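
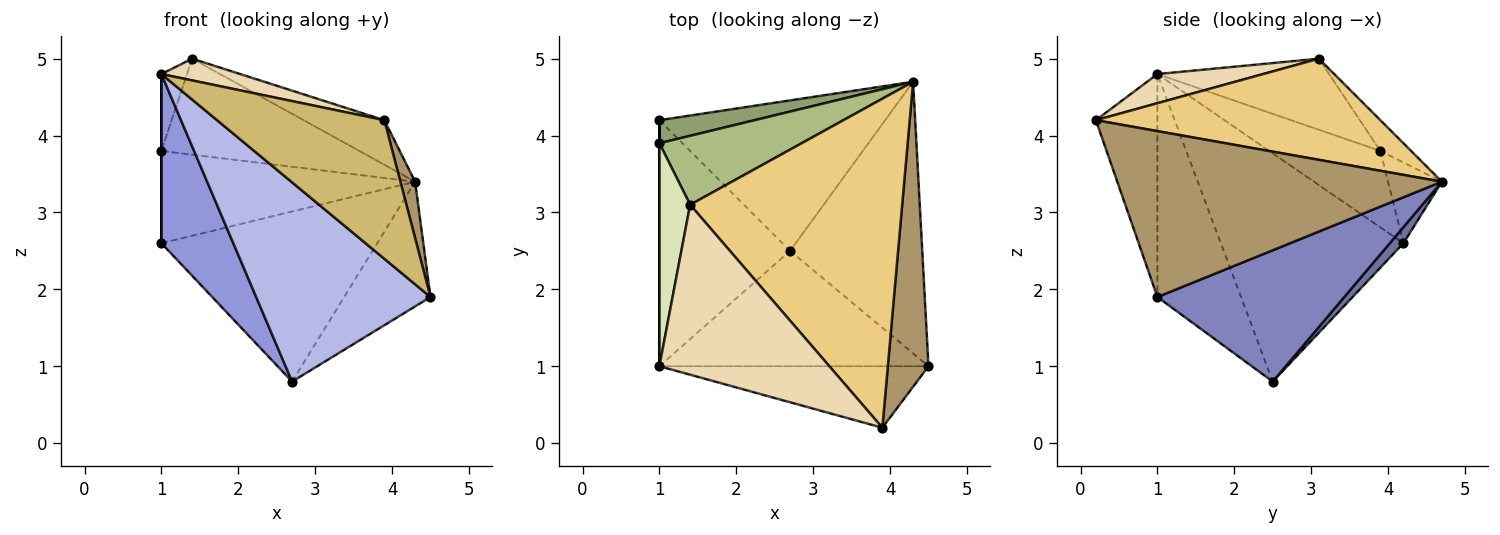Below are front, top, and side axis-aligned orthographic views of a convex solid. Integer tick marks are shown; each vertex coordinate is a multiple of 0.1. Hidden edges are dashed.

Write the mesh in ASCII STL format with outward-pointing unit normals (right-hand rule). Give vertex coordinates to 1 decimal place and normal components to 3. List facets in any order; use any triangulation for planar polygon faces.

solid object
 facet normal 0.047 0.748 -0.662
  outer loop
   vertex 2.7 2.5 0.8
   vertex 1.0 4.2 2.6
   vertex 4.3 4.7 3.4
  endloop
 endfacet
 facet normal 0.670 0.310 -0.674
  outer loop
   vertex 2.7 2.5 0.8
   vertex 4.3 4.7 3.4
   vertex 4.5 1.0 1.9
  endloop
 endfacet
 facet normal -0.821 -0.323 -0.470
  outer loop
   vertex 2.7 2.5 0.8
   vertex 1.0 1.0 4.8
   vertex 1.0 4.2 2.6
  endloop
 endfacet
 facet normal -0.383 -0.799 -0.463
  outer loop
   vertex 2.7 2.5 0.8
   vertex 4.5 1.0 1.9
   vertex 1.0 1.0 4.8
  endloop
 endfacet
 facet normal -0.202 0.950 0.238
  outer loop
   vertex 1.0 3.9 3.8
   vertex 4.3 4.7 3.4
   vertex 1.0 4.2 2.6
  endloop
 endfacet
 facet normal -0.125 0.806 0.579
  outer loop
   vertex 1.0 3.9 3.8
   vertex 1.4 3.1 5.0
   vertex 4.3 4.7 3.4
  endloop
 endfacet
 facet normal -1.000 0.000 0.000
  outer loop
   vertex 1.0 3.9 3.8
   vertex 1.0 4.2 2.6
   vertex 1.0 1.0 4.8
  endloop
 endfacet
 facet normal -0.909 0.136 0.394
  outer loop
   vertex 1.0 3.9 3.8
   vertex 1.0 1.0 4.8
   vertex 1.4 3.1 5.0
  endloop
 endfacet
 facet normal 0.970 -0.044 0.238
  outer loop
   vertex 3.9 0.2 4.2
   vertex 4.5 1.0 1.9
   vertex 4.3 4.7 3.4
  endloop
 endfacet
 facet normal -0.319 -0.866 -0.384
  outer loop
   vertex 3.9 0.2 4.2
   vertex 1.0 1.0 4.8
   vertex 4.5 1.0 1.9
  endloop
 endfacet
 facet normal 0.427 0.121 0.896
  outer loop
   vertex 3.9 0.2 4.2
   vertex 4.3 4.7 3.4
   vertex 1.4 3.1 5.0
  endloop
 endfacet
 facet normal 0.168 -0.125 0.978
  outer loop
   vertex 3.9 0.2 4.2
   vertex 1.4 3.1 5.0
   vertex 1.0 1.0 4.8
  endloop
 endfacet
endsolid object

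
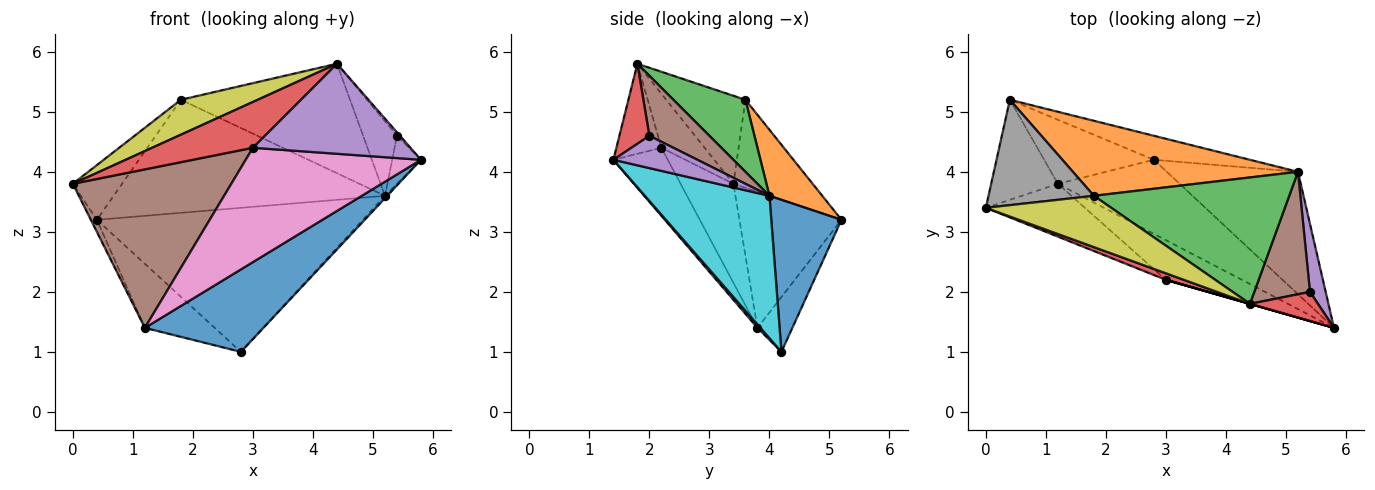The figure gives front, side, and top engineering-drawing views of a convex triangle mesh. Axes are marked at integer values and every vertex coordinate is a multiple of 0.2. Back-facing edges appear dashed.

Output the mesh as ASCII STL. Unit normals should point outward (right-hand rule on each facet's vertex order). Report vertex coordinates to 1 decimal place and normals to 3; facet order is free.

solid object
 facet normal 0.019 -0.744 -0.668
  outer loop
   vertex 1.2 3.8 1.4
   vertex 2.8 4.2 1.0
   vertex 5.8 1.4 4.2
  endloop
 endfacet
 facet normal -0.897 0.053 -0.440
  outer loop
   vertex 1.2 3.8 1.4
   vertex 0.0 3.4 3.8
   vertex 0.4 5.2 3.2
  endloop
 endfacet
 facet normal -0.333 0.667 -0.667
  outer loop
   vertex 1.2 3.8 1.4
   vertex 0.4 5.2 3.2
   vertex 2.8 4.2 1.0
  endloop
 endfacet
 facet normal -0.391 -0.911 0.130
  outer loop
   vertex 3.0 2.2 4.4
   vertex 4.4 1.8 5.8
   vertex 0.0 3.4 3.8
  endloop
 endfacet
 facet normal -0.275 -0.962 0.000
  outer loop
   vertex 3.0 2.2 4.4
   vertex 5.8 1.4 4.2
   vertex 4.4 1.8 5.8
  endloop
 endfacet
 facet normal -0.302 -0.905 -0.302
  outer loop
   vertex 3.0 2.2 4.4
   vertex 0.0 3.4 3.8
   vertex 1.2 3.8 1.4
  endloop
 endfacet
 facet normal -0.281 -0.907 -0.315
  outer loop
   vertex 3.0 2.2 4.4
   vertex 1.2 3.8 1.4
   vertex 5.8 1.4 4.2
  endloop
 endfacet
 facet normal -0.596 0.370 0.713
  outer loop
   vertex 1.8 3.6 5.2
   vertex 0.4 5.2 3.2
   vertex 0.0 3.4 3.8
  endloop
 endfacet
 facet normal -0.502 -0.487 0.715
  outer loop
   vertex 1.8 3.6 5.2
   vertex 0.0 3.4 3.8
   vertex 4.4 1.8 5.8
  endloop
 endfacet
 facet normal 0.735 0.013 -0.678
  outer loop
   vertex 5.2 4.0 3.6
   vertex 5.8 1.4 4.2
   vertex 2.8 4.2 1.0
  endloop
 endfacet
 facet normal 0.252 0.955 -0.159
  outer loop
   vertex 5.2 4.0 3.6
   vertex 2.8 4.2 1.0
   vertex 0.4 5.2 3.2
  endloop
 endfacet
 facet normal 0.160 0.822 0.546
  outer loop
   vertex 5.2 4.0 3.6
   vertex 0.4 5.2 3.2
   vertex 1.8 3.6 5.2
  endloop
 endfacet
 facet normal 0.269 0.631 0.728
  outer loop
   vertex 5.2 4.0 3.6
   vertex 1.8 3.6 5.2
   vertex 4.4 1.8 5.8
  endloop
 endfacet
 facet normal 0.760 0.076 0.646
  outer loop
   vertex 5.4 2.0 4.6
   vertex 4.4 1.8 5.8
   vertex 5.8 1.4 4.2
  endloop
 endfacet
 facet normal 0.860 0.295 0.418
  outer loop
   vertex 5.4 2.0 4.6
   vertex 5.8 1.4 4.2
   vertex 5.2 4.0 3.6
  endloop
 endfacet
 facet normal 0.678 0.382 0.628
  outer loop
   vertex 5.4 2.0 4.6
   vertex 5.2 4.0 3.6
   vertex 4.4 1.8 5.8
  endloop
 endfacet
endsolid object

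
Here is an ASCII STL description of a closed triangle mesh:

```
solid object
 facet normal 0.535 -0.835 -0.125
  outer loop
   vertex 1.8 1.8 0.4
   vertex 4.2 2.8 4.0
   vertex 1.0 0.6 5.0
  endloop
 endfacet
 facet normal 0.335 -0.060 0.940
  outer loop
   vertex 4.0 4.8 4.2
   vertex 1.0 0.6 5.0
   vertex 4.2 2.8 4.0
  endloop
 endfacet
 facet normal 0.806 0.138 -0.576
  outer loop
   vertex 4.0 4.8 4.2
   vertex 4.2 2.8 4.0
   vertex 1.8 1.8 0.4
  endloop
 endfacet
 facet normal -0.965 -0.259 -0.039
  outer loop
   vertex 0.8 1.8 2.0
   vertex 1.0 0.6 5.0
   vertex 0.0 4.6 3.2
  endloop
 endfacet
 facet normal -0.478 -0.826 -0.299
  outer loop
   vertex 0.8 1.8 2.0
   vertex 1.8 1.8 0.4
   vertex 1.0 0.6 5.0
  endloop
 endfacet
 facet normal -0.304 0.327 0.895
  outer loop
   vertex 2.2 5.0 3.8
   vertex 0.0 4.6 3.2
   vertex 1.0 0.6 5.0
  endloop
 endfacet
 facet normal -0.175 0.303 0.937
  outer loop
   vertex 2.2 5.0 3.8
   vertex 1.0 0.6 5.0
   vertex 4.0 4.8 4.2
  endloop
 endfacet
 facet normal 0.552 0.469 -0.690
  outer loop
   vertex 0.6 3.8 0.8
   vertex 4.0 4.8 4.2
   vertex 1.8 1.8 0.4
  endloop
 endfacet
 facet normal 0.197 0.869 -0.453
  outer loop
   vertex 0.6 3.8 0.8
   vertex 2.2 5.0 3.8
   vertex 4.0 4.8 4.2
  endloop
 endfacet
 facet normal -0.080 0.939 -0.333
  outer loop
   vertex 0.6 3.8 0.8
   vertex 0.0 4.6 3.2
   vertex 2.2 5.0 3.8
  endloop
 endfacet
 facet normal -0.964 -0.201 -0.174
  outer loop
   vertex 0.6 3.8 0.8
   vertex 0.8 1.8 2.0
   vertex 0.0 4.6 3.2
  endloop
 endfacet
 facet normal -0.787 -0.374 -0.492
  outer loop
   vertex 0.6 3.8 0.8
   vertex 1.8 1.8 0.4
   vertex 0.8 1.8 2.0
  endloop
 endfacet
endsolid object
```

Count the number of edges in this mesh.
18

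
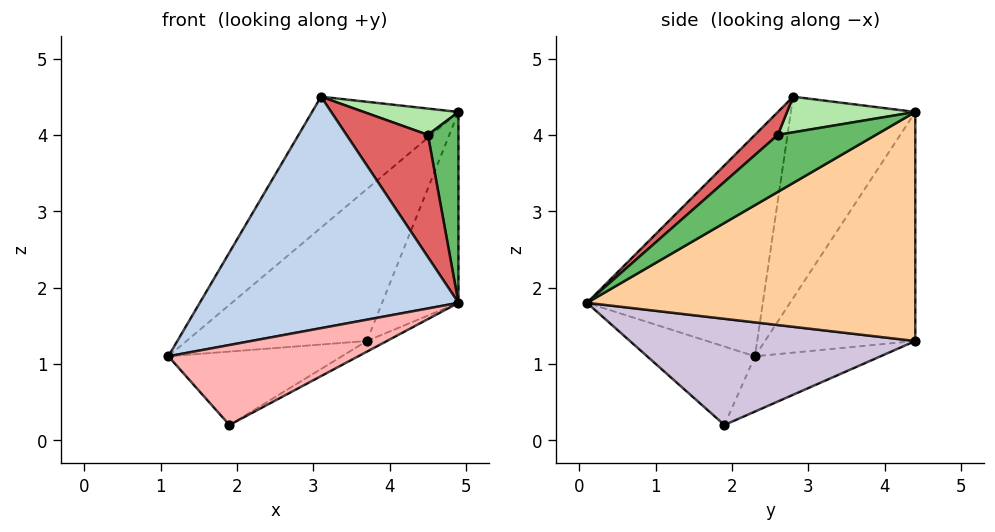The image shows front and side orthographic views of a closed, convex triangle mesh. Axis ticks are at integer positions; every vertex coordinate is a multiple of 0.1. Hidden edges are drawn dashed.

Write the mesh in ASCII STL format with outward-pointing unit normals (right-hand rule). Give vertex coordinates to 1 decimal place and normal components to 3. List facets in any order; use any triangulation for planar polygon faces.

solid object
 facet normal -0.625 0.736 0.260
  outer loop
   vertex 3.1 2.8 4.5
   vertex 4.9 4.4 4.3
   vertex 1.1 2.3 1.1
  endloop
 endfacet
 facet normal -0.512 -0.754 0.412
  outer loop
   vertex 3.1 2.8 4.5
   vertex 1.1 2.3 1.1
   vertex 4.9 0.1 1.8
  endloop
 endfacet
 facet normal -0.620 0.744 0.248
  outer loop
   vertex 3.7 4.4 1.3
   vertex 1.1 2.3 1.1
   vertex 4.9 4.4 4.3
  endloop
 endfacet
 facet normal 0.908 0.211 -0.363
  outer loop
   vertex 3.7 4.4 1.3
   vertex 4.9 4.4 4.3
   vertex 4.9 0.1 1.8
  endloop
 endfacet
 facet normal 0.850 -0.265 0.455
  outer loop
   vertex 4.5 2.6 4.0
   vertex 4.9 0.1 1.8
   vertex 4.9 4.4 4.3
  endloop
 endfacet
 facet normal 0.300 -0.221 0.928
  outer loop
   vertex 4.5 2.6 4.0
   vertex 4.9 4.4 4.3
   vertex 3.1 2.8 4.5
  endloop
 endfacet
 facet normal 0.178 -0.634 0.753
  outer loop
   vertex 4.5 2.6 4.0
   vertex 3.1 2.8 4.5
   vertex 4.9 0.1 1.8
  endloop
 endfacet
 facet normal -0.493 -0.868 -0.052
  outer loop
   vertex 1.9 1.9 0.2
   vertex 4.9 0.1 1.8
   vertex 1.1 2.3 1.1
  endloop
 endfacet
 facet normal -0.440 0.608 -0.661
  outer loop
   vertex 1.9 1.9 0.2
   vertex 1.1 2.3 1.1
   vertex 3.7 4.4 1.3
  endloop
 endfacet
 facet normal 0.486 0.034 -0.873
  outer loop
   vertex 1.9 1.9 0.2
   vertex 3.7 4.4 1.3
   vertex 4.9 0.1 1.8
  endloop
 endfacet
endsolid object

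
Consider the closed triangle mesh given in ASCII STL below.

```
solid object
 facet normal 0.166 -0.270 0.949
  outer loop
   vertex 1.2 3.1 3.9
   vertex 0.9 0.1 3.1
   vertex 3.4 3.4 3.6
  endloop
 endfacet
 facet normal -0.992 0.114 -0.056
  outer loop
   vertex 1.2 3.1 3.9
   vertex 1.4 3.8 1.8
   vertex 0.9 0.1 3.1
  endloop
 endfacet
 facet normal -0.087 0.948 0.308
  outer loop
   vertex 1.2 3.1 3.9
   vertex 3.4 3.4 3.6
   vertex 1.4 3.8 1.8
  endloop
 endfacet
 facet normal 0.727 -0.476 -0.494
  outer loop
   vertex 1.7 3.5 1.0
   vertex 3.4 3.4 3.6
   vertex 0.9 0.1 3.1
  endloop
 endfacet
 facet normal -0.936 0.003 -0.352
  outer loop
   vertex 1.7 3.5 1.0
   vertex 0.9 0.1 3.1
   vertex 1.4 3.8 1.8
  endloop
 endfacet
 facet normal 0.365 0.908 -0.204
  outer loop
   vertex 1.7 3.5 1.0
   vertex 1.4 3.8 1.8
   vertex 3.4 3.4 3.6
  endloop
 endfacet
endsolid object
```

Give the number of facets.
6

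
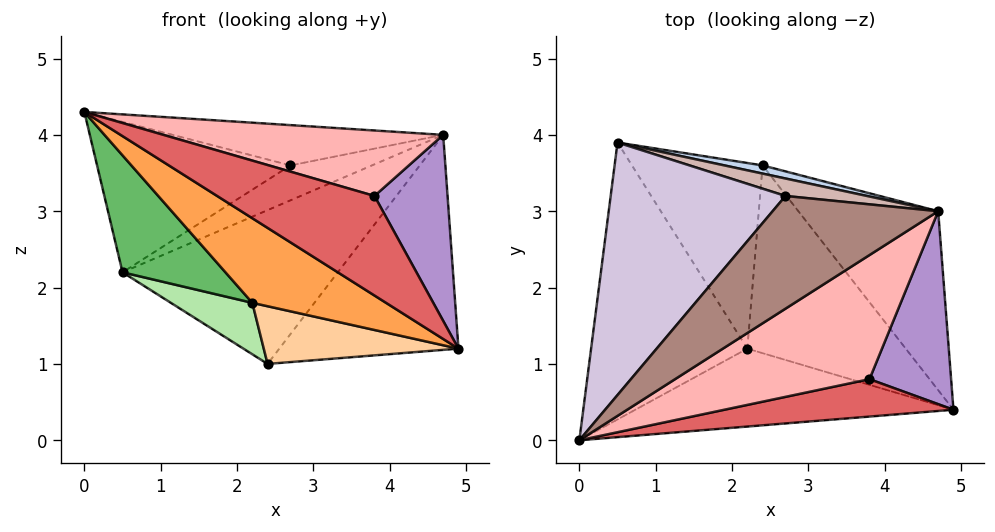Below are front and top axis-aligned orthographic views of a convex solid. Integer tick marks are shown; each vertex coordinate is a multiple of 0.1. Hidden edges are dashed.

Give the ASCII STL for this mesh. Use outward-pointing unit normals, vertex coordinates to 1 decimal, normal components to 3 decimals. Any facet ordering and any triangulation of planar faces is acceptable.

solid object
 facet normal 0.719 0.534 -0.445
  outer loop
   vertex 4.7 3.0 4.0
   vertex 4.9 0.4 1.2
   vertex 2.4 3.6 1.0
  endloop
 endfacet
 facet normal 0.188 0.981 0.052
  outer loop
   vertex 4.7 3.0 4.0
   vertex 2.4 3.6 1.0
   vertex 0.5 3.9 2.2
  endloop
 endfacet
 facet normal -0.346 -0.690 -0.636
  outer loop
   vertex 2.2 1.2 1.8
   vertex 4.9 0.4 1.2
   vertex 0.0 0.0 4.3
  endloop
 endfacet
 facet normal -0.287 -0.281 -0.916
  outer loop
   vertex 2.2 1.2 1.8
   vertex 2.4 3.6 1.0
   vertex 4.9 0.4 1.2
  endloop
 endfacet
 facet normal -0.641 -0.299 -0.707
  outer loop
   vertex 2.2 1.2 1.8
   vertex 0.0 0.0 4.3
   vertex 0.5 3.9 2.2
  endloop
 endfacet
 facet normal -0.545 -0.224 -0.808
  outer loop
   vertex 2.2 1.2 1.8
   vertex 0.5 3.9 2.2
   vertex 2.4 3.6 1.0
  endloop
 endfacet
 facet normal 0.286 -0.897 0.337
  outer loop
   vertex 3.8 0.8 3.2
   vertex 0.0 0.0 4.3
   vertex 4.9 0.4 1.2
  endloop
 endfacet
 facet normal 0.334 -0.440 0.834
  outer loop
   vertex 3.8 0.8 3.2
   vertex 4.7 3.0 4.0
   vertex 0.0 0.0 4.3
  endloop
 endfacet
 facet normal 0.726 -0.477 0.495
  outer loop
   vertex 3.8 0.8 3.2
   vertex 4.9 0.4 1.2
   vertex 4.7 3.0 4.0
  endloop
 endfacet
 facet normal -0.358 0.478 0.802
  outer loop
   vertex 2.7 3.2 3.6
   vertex 0.5 3.9 2.2
   vertex 0.0 0.0 4.3
  endloop
 endfacet
 facet normal -0.153 0.333 0.931
  outer loop
   vertex 2.7 3.2 3.6
   vertex 0.0 0.0 4.3
   vertex 4.7 3.0 4.0
  endloop
 endfacet
 facet normal 0.000 0.894 0.447
  outer loop
   vertex 2.7 3.2 3.6
   vertex 4.7 3.0 4.0
   vertex 0.5 3.9 2.2
  endloop
 endfacet
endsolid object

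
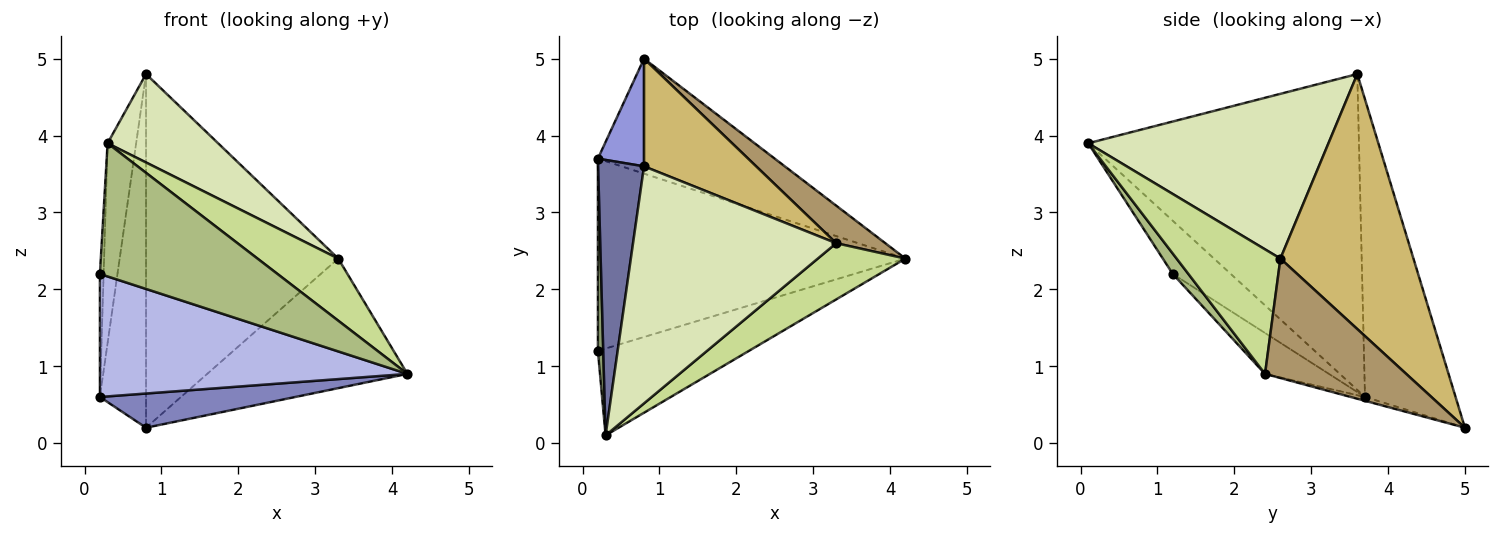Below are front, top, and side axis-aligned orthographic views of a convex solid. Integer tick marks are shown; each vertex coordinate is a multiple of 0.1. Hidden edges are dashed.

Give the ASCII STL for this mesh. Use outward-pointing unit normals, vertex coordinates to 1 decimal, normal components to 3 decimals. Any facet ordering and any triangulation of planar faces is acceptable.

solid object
 facet normal -0.984 0.104 0.143
  outer loop
   vertex 0.8 3.6 4.8
   vertex 0.2 3.7 0.6
   vertex 0.3 0.1 3.9
  endloop
 endfacet
 facet normal -0.021 -0.285 -0.958
  outer loop
   vertex 0.8 5.0 0.2
   vertex 4.2 2.4 0.9
   vertex 0.2 3.7 0.6
  endloop
 endfacet
 facet normal -0.883 0.450 0.137
  outer loop
   vertex 0.8 5.0 0.2
   vertex 0.2 3.7 0.6
   vertex 0.8 3.6 4.8
  endloop
 endfacet
 facet normal -0.111 -0.536 -0.837
  outer loop
   vertex 0.2 1.2 2.2
   vertex 0.2 3.7 0.6
   vertex 4.2 2.4 0.9
  endloop
 endfacet
 facet normal -0.993 0.064 0.100
  outer loop
   vertex 0.2 1.2 2.2
   vertex 0.3 0.1 3.9
   vertex 0.2 3.7 0.6
  endloop
 endfacet
 facet normal 0.074 -0.835 -0.545
  outer loop
   vertex 0.2 1.2 2.2
   vertex 4.2 2.4 0.9
   vertex 0.3 0.1 3.9
  endloop
 endfacet
 facet normal 0.690 -0.537 0.486
  outer loop
   vertex 3.3 2.6 2.4
   vertex 0.3 0.1 3.9
   vertex 4.2 2.4 0.9
  endloop
 endfacet
 facet normal 0.605 -0.278 0.746
  outer loop
   vertex 3.3 2.6 2.4
   vertex 0.8 3.6 4.8
   vertex 0.3 0.1 3.9
  endloop
 endfacet
 facet normal 0.561 0.795 0.230
  outer loop
   vertex 3.3 2.6 2.4
   vertex 4.2 2.4 0.9
   vertex 0.8 5.0 0.2
  endloop
 endfacet
 facet normal 0.552 0.798 0.243
  outer loop
   vertex 3.3 2.6 2.4
   vertex 0.8 5.0 0.2
   vertex 0.8 3.6 4.8
  endloop
 endfacet
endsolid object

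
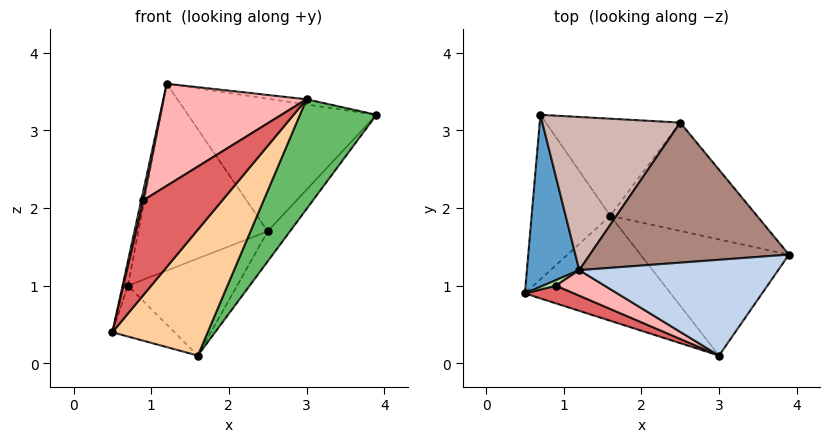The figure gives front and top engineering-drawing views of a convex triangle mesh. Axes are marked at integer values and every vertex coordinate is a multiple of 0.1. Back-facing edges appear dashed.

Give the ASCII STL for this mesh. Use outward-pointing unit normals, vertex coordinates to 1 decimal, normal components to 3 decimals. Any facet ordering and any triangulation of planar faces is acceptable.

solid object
 facet normal -0.977 0.030 0.211
  outer loop
   vertex 1.2 1.2 3.6
   vertex 0.7 3.2 1.0
   vertex 0.5 0.9 0.4
  endloop
 endfacet
 facet normal 0.142 0.053 0.988
  outer loop
   vertex 3.0 0.1 3.4
   vertex 3.9 1.4 3.2
   vertex 1.2 1.2 3.6
  endloop
 endfacet
 facet normal -0.468 0.261 -0.845
  outer loop
   vertex 1.6 1.9 0.1
   vertex 0.5 0.9 0.4
   vertex 0.7 3.2 1.0
  endloop
 endfacet
 facet normal 0.464 -0.680 -0.568
  outer loop
   vertex 1.6 1.9 0.1
   vertex 3.0 0.1 3.4
   vertex 0.5 0.9 0.4
  endloop
 endfacet
 facet normal 0.639 -0.528 -0.559
  outer loop
   vertex 1.6 1.9 0.1
   vertex 3.9 1.4 3.2
   vertex 3.0 0.1 3.4
  endloop
 endfacet
 facet normal -0.879 -0.416 0.231
  outer loop
   vertex 0.9 1.0 2.1
   vertex 1.2 1.2 3.6
   vertex 0.5 0.9 0.4
  endloop
 endfacet
 facet normal -0.472 -0.867 0.162
  outer loop
   vertex 0.9 1.0 2.1
   vertex 0.5 0.9 0.4
   vertex 3.0 0.1 3.4
  endloop
 endfacet
 facet normal -0.493 -0.844 0.211
  outer loop
   vertex 0.9 1.0 2.1
   vertex 3.0 0.1 3.4
   vertex 1.2 1.2 3.6
  endloop
 endfacet
 facet normal 0.805 0.159 -0.572
  outer loop
   vertex 2.5 3.1 1.7
   vertex 3.9 1.4 3.2
   vertex 1.6 1.9 0.1
  endloop
 endfacet
 facet normal 0.300 0.675 -0.675
  outer loop
   vertex 2.5 3.1 1.7
   vertex 1.6 1.9 0.1
   vertex 0.7 3.2 1.0
  endloop
 endfacet
 facet normal 0.057 0.686 0.725
  outer loop
   vertex 2.5 3.1 1.7
   vertex 1.2 1.2 3.6
   vertex 3.9 1.4 3.2
  endloop
 endfacet
 facet normal -0.200 0.758 0.621
  outer loop
   vertex 2.5 3.1 1.7
   vertex 0.7 3.2 1.0
   vertex 1.2 1.2 3.6
  endloop
 endfacet
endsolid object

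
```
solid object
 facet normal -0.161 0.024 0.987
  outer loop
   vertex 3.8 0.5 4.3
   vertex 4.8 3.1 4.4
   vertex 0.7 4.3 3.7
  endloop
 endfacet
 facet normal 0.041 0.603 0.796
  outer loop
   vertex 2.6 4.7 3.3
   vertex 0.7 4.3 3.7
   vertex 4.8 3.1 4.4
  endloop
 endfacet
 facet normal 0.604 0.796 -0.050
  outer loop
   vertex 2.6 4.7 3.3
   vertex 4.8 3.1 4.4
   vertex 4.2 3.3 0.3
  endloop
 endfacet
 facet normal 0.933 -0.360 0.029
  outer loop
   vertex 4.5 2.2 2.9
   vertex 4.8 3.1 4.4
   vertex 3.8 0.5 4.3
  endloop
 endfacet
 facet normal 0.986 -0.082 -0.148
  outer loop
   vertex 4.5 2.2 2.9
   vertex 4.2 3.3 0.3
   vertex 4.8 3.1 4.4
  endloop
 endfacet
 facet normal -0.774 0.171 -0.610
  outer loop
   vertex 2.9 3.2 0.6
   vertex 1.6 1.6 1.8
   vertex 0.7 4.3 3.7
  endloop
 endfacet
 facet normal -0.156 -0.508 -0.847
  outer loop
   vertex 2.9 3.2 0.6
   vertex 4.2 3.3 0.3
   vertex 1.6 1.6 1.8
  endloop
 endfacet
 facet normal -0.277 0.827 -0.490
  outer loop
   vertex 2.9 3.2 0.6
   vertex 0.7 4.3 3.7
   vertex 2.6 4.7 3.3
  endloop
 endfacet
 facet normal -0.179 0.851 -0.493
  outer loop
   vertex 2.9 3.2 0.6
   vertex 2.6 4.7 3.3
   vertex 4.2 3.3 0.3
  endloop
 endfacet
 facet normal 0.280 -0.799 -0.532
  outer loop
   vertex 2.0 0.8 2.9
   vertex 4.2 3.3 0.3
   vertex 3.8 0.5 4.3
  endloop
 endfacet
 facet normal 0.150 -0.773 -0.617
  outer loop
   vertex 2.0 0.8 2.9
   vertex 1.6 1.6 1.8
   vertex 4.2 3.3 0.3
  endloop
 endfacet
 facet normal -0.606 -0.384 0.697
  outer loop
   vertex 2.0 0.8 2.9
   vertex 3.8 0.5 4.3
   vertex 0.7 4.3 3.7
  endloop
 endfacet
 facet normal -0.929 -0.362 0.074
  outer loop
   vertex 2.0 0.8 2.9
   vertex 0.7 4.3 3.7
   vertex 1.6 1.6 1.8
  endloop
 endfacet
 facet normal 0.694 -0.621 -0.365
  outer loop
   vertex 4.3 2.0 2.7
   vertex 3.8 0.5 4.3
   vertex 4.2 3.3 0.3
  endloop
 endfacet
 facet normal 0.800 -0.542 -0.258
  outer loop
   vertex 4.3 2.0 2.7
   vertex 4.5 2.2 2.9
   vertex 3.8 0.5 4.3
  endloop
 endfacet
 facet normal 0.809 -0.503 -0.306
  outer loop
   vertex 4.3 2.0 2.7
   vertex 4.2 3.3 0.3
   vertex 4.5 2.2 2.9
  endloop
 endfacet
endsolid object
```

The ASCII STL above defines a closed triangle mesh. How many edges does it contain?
24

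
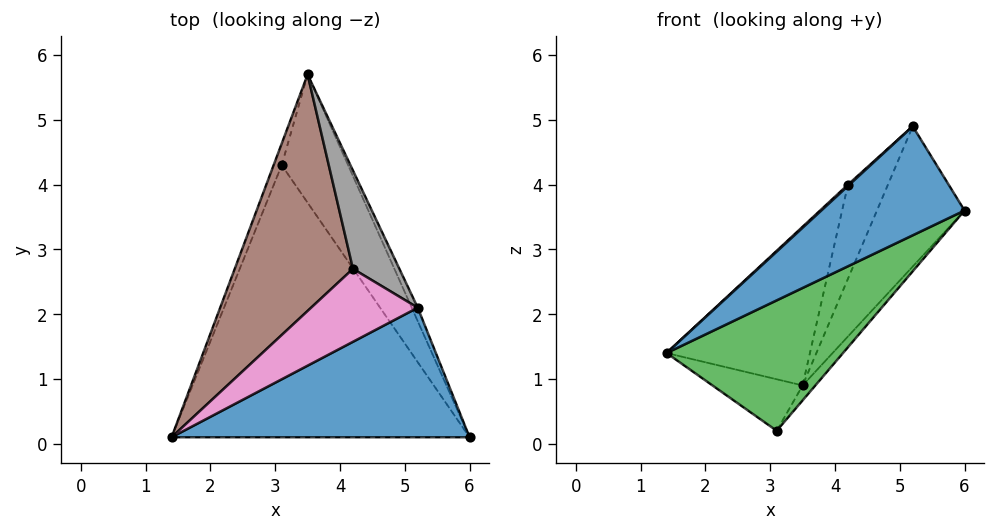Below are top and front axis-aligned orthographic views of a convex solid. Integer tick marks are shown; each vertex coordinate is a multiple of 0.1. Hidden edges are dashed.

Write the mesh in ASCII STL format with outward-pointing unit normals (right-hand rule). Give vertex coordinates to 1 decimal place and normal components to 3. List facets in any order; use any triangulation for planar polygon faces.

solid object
 facet normal -0.344 -0.605 0.719
  outer loop
   vertex 5.2 2.1 4.9
   vertex 1.4 0.1 1.4
   vertex 6.0 0.1 3.6
  endloop
 endfacet
 facet normal 0.919 0.392 -0.038
  outer loop
   vertex 5.2 2.1 4.9
   vertex 6.0 0.1 3.6
   vertex 3.5 5.7 0.9
  endloop
 endfacet
 facet normal 0.396 -0.397 -0.828
  outer loop
   vertex 3.1 4.3 0.2
   vertex 6.0 0.1 3.6
   vertex 1.4 0.1 1.4
  endloop
 endfacet
 facet normal -0.931 0.337 -0.141
  outer loop
   vertex 3.1 4.3 0.2
   vertex 1.4 0.1 1.4
   vertex 3.5 5.7 0.9
  endloop
 endfacet
 facet normal 0.800 0.070 -0.596
  outer loop
   vertex 3.1 4.3 0.2
   vertex 3.5 5.7 0.9
   vertex 6.0 0.1 3.6
  endloop
 endfacet
 facet normal -0.790 0.342 0.509
  outer loop
   vertex 4.2 2.7 4.0
   vertex 3.5 5.7 0.9
   vertex 1.4 0.1 1.4
  endloop
 endfacet
 facet normal -0.673 -0.014 0.739
  outer loop
   vertex 4.2 2.7 4.0
   vertex 1.4 0.1 1.4
   vertex 5.2 2.1 4.9
  endloop
 endfacet
 facet normal -0.229 0.673 0.703
  outer loop
   vertex 4.2 2.7 4.0
   vertex 5.2 2.1 4.9
   vertex 3.5 5.7 0.9
  endloop
 endfacet
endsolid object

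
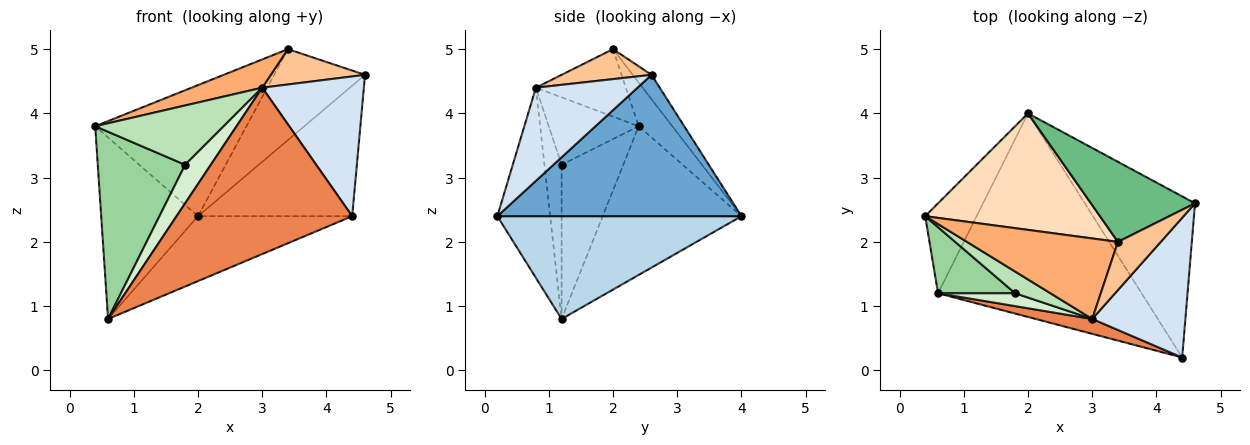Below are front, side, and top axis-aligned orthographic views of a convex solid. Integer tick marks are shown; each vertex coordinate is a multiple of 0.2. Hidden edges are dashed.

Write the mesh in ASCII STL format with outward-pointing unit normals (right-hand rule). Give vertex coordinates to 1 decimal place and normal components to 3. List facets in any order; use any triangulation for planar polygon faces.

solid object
 facet normal 0.706 0.446 -0.550
  outer loop
   vertex 2.0 4.0 2.4
   vertex 4.6 2.6 4.6
   vertex 4.4 0.2 2.4
  endloop
 endfacet
 facet normal -0.789 0.550 -0.273
  outer loop
   vertex 0.6 1.2 0.8
   vertex 0.4 2.4 3.8
   vertex 2.0 4.0 2.4
  endloop
 endfacet
 facet normal 0.434 0.274 -0.859
  outer loop
   vertex 0.6 1.2 0.8
   vertex 2.0 4.0 2.4
   vertex 4.4 0.2 2.4
  endloop
 endfacet
 facet normal 0.577 -0.577 0.577
  outer loop
   vertex 3.0 0.8 4.4
   vertex 4.4 0.2 2.4
   vertex 4.6 2.6 4.6
  endloop
 endfacet
 facet normal -0.287 -0.954 0.085
  outer loop
   vertex 3.0 0.8 4.4
   vertex 0.6 1.2 0.8
   vertex 4.4 0.2 2.4
  endloop
 endfacet
 facet normal -0.388 -0.305 0.869
  outer loop
   vertex 3.4 2.0 5.0
   vertex 0.4 2.4 3.8
   vertex 3.0 0.8 4.4
  endloop
 endfacet
 facet normal 0.492 -0.515 0.702
  outer loop
   vertex 3.4 2.0 5.0
   vertex 3.0 0.8 4.4
   vertex 4.6 2.6 4.6
  endloop
 endfacet
 facet normal -0.164 0.737 0.655
  outer loop
   vertex 3.4 2.0 5.0
   vertex 2.0 4.0 2.4
   vertex 0.4 2.4 3.8
  endloop
 endfacet
 facet normal -0.153 0.742 0.653
  outer loop
   vertex 3.4 2.0 5.0
   vertex 4.6 2.6 4.6
   vertex 2.0 4.0 2.4
  endloop
 endfacet
 facet normal -0.554 -0.785 0.277
  outer loop
   vertex 1.8 1.2 3.2
   vertex 0.4 2.4 3.8
   vertex 0.6 1.2 0.8
  endloop
 endfacet
 facet normal -0.549 -0.785 0.288
  outer loop
   vertex 1.8 1.2 3.2
   vertex 3.0 0.8 4.4
   vertex 0.4 2.4 3.8
  endloop
 endfacet
 facet normal -0.535 -0.802 0.267
  outer loop
   vertex 1.8 1.2 3.2
   vertex 0.6 1.2 0.8
   vertex 3.0 0.8 4.4
  endloop
 endfacet
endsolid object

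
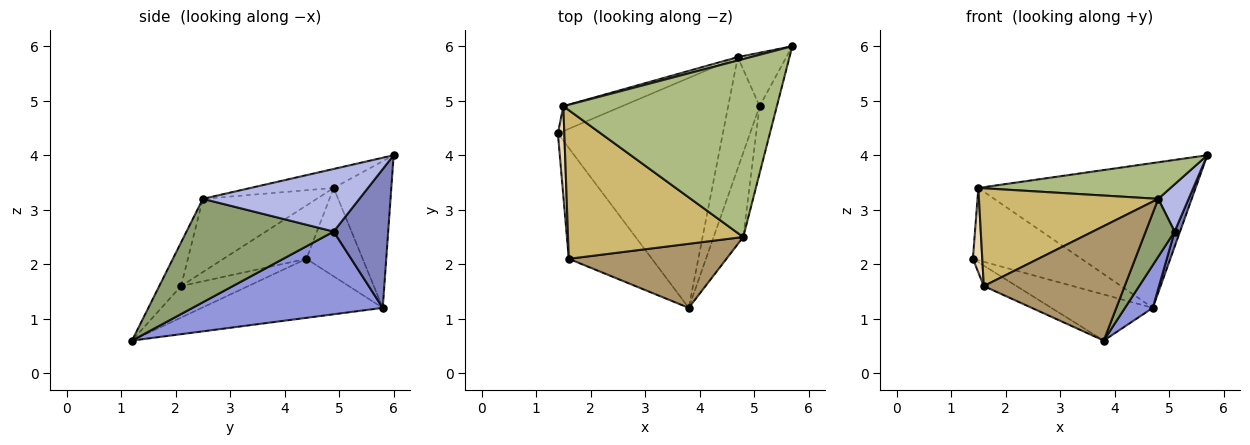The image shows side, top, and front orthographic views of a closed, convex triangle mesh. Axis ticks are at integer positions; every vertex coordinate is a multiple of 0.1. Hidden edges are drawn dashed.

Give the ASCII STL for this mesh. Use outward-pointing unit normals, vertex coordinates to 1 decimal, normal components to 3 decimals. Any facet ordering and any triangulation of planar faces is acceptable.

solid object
 facet normal -0.331 0.185 -0.925
  outer loop
   vertex 4.7 5.8 1.2
   vertex 3.8 1.2 0.6
   vertex 1.4 4.4 2.1
  endloop
 endfacet
 facet normal 0.940 -0.094 -0.329
  outer loop
   vertex 5.1 4.9 2.6
   vertex 4.7 5.8 1.2
   vertex 5.7 6.0 4.0
  endloop
 endfacet
 facet normal 0.926 -0.135 -0.352
  outer loop
   vertex 5.1 4.9 2.6
   vertex 3.8 1.2 0.6
   vertex 4.7 5.8 1.2
  endloop
 endfacet
 facet normal 0.947 -0.184 -0.262
  outer loop
   vertex 5.1 4.9 2.6
   vertex 5.7 6.0 4.0
   vertex 4.8 2.5 3.2
  endloop
 endfacet
 facet normal 0.945 -0.186 -0.270
  outer loop
   vertex 5.1 4.9 2.6
   vertex 4.8 2.5 3.2
   vertex 3.8 1.2 0.6
  endloop
 endfacet
 facet normal -0.087 -0.201 0.976
  outer loop
   vertex 1.5 4.9 3.4
   vertex 4.8 2.5 3.2
   vertex 5.7 6.0 4.0
  endloop
 endfacet
 facet normal -0.440 0.849 -0.293
  outer loop
   vertex 1.5 4.9 3.4
   vertex 4.7 5.8 1.2
   vertex 1.4 4.4 2.1
  endloop
 endfacet
 facet normal -0.256 0.966 0.023
  outer loop
   vertex 1.5 4.9 3.4
   vertex 5.7 6.0 4.0
   vertex 4.7 5.8 1.2
  endloop
 endfacet
 facet normal -0.134 -0.865 0.484
  outer loop
   vertex 1.6 2.1 1.6
   vertex 3.8 1.2 0.6
   vertex 4.8 2.5 3.2
  endloop
 endfacet
 facet normal -0.330 -0.519 0.789
  outer loop
   vertex 1.6 2.1 1.6
   vertex 4.8 2.5 3.2
   vertex 1.5 4.9 3.4
  endloop
 endfacet
 facet normal -0.349 0.170 -0.921
  outer loop
   vertex 1.6 2.1 1.6
   vertex 1.4 4.4 2.1
   vertex 3.8 1.2 0.6
  endloop
 endfacet
 facet normal -0.987 -0.112 0.119
  outer loop
   vertex 1.6 2.1 1.6
   vertex 1.5 4.9 3.4
   vertex 1.4 4.4 2.1
  endloop
 endfacet
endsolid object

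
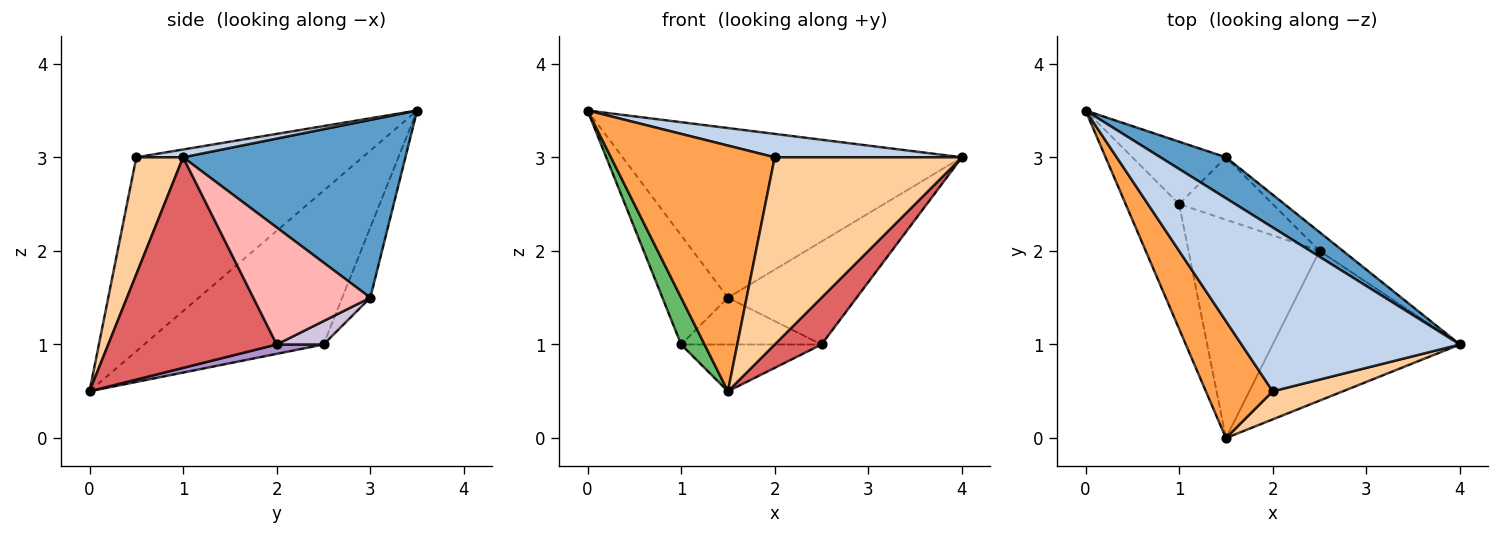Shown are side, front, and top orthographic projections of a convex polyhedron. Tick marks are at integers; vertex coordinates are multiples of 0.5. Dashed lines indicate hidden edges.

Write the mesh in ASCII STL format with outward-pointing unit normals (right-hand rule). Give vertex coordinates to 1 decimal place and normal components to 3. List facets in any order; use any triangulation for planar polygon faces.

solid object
 facet normal 0.537 0.820 0.198
  outer loop
   vertex 1.5 3.0 1.5
   vertex 0.0 3.5 3.5
   vertex 4.0 1.0 3.0
  endloop
 endfacet
 facet normal 0.035 -0.141 0.989
  outer loop
   vertex 2.0 0.5 3.0
   vertex 4.0 1.0 3.0
   vertex 0.0 3.5 3.5
  endloop
 endfacet
 facet normal -0.780 -0.565 0.269
  outer loop
   vertex 2.0 0.5 3.0
   vertex 0.0 3.5 3.5
   vertex 1.5 0.0 0.5
  endloop
 endfacet
 facet normal 0.240 -0.960 0.144
  outer loop
   vertex 2.0 0.5 3.0
   vertex 1.5 0.0 0.5
   vertex 4.0 1.0 3.0
  endloop
 endfacet
 facet normal -0.937 -0.122 -0.326
  outer loop
   vertex 1.0 2.5 1.0
   vertex 1.5 0.0 0.5
   vertex 0.0 3.5 3.5
  endloop
 endfacet
 facet normal -0.349 0.814 -0.465
  outer loop
   vertex 1.0 2.5 1.0
   vertex 0.0 3.5 3.5
   vertex 1.5 3.0 1.5
  endloop
 endfacet
 facet normal 0.732 -0.203 -0.650
  outer loop
   vertex 2.5 2.0 1.0
   vertex 4.0 1.0 3.0
   vertex 1.5 0.0 0.5
  endloop
 endfacet
 facet normal 0.667 0.733 -0.133
  outer loop
   vertex 2.5 2.0 1.0
   vertex 1.5 3.0 1.5
   vertex 4.0 1.0 3.0
  endloop
 endfacet
 facet normal 0.070 0.209 -0.975
  outer loop
   vertex 2.5 2.0 1.0
   vertex 1.5 0.0 0.5
   vertex 1.0 2.5 1.0
  endloop
 endfacet
 facet normal 0.196 0.588 -0.784
  outer loop
   vertex 2.5 2.0 1.0
   vertex 1.0 2.5 1.0
   vertex 1.5 3.0 1.5
  endloop
 endfacet
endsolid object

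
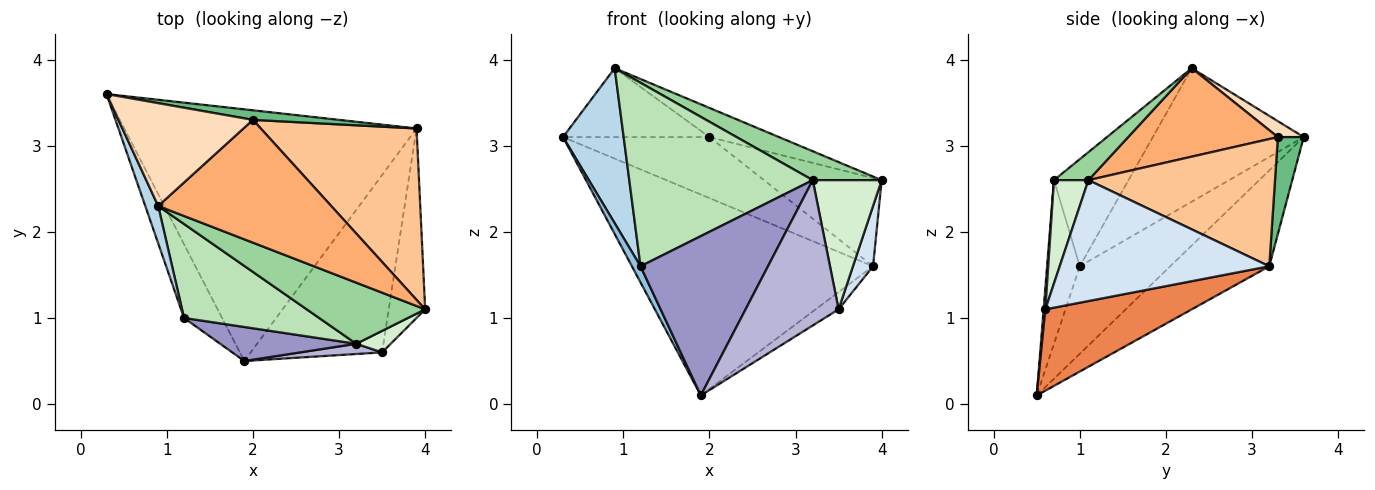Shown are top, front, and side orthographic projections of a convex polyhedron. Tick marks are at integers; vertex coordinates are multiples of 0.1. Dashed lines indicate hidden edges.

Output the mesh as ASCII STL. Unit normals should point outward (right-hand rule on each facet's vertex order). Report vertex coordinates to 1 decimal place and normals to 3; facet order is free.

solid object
 facet normal -0.248 0.604 -0.757
  outer loop
   vertex 3.9 3.2 1.6
   vertex 1.9 0.5 0.1
   vertex 0.3 3.6 3.1
  endloop
 endfacet
 facet normal -0.914 -0.087 -0.397
  outer loop
   vertex 1.2 1.0 1.6
   vertex 0.3 3.6 3.1
   vertex 1.9 0.5 0.1
  endloop
 endfacet
 facet normal -0.924 -0.371 0.089
  outer loop
   vertex 1.2 1.0 1.6
   vertex 0.9 2.3 3.9
   vertex 0.3 3.6 3.1
  endloop
 endfacet
 facet normal 0.953 -0.091 -0.287
  outer loop
   vertex 3.5 0.6 1.1
   vertex 3.9 3.2 1.6
   vertex 4.0 1.1 2.6
  endloop
 endfacet
 facet normal 0.524 0.082 -0.847
  outer loop
   vertex 3.5 0.6 1.1
   vertex 1.9 0.5 0.1
   vertex 3.9 3.2 1.6
  endloop
 endfacet
 facet normal 0.445 0.207 0.871
  outer loop
   vertex 2.0 3.3 3.1
   vertex 0.9 2.3 3.9
   vertex 4.0 1.1 2.6
  endloop
 endfacet
 facet normal 0.587 0.371 0.719
  outer loop
   vertex 2.0 3.3 3.1
   vertex 4.0 1.1 2.6
   vertex 3.9 3.2 1.6
  endloop
 endfacet
 facet normal 0.098 0.554 0.827
  outer loop
   vertex 2.0 3.3 3.1
   vertex 0.3 3.6 3.1
   vertex 0.9 2.3 3.9
  endloop
 endfacet
 facet normal 0.172 0.973 0.153
  outer loop
   vertex 2.0 3.3 3.1
   vertex 3.9 3.2 1.6
   vertex 0.3 3.6 3.1
  endloop
 endfacet
 facet normal 0.209 -0.418 0.884
  outer loop
   vertex 3.2 0.7 2.6
   vertex 4.0 1.1 2.6
   vertex 0.9 2.3 3.9
  endloop
 endfacet
 facet normal -0.340 -0.837 0.429
  outer loop
   vertex 3.2 0.7 2.6
   vertex 0.9 2.3 3.9
   vertex 1.2 1.0 1.6
  endloop
 endfacet
 facet normal 0.442 -0.885 0.147
  outer loop
   vertex 3.2 0.7 2.6
   vertex 3.5 0.6 1.1
   vertex 4.0 1.1 2.6
  endloop
 endfacet
 facet normal -0.244 -0.949 0.203
  outer loop
   vertex 3.2 0.7 2.6
   vertex 1.2 1.0 1.6
   vertex 1.9 0.5 0.1
  endloop
 endfacet
 facet normal 0.018 -0.997 0.070
  outer loop
   vertex 3.2 0.7 2.6
   vertex 1.9 0.5 0.1
   vertex 3.5 0.6 1.1
  endloop
 endfacet
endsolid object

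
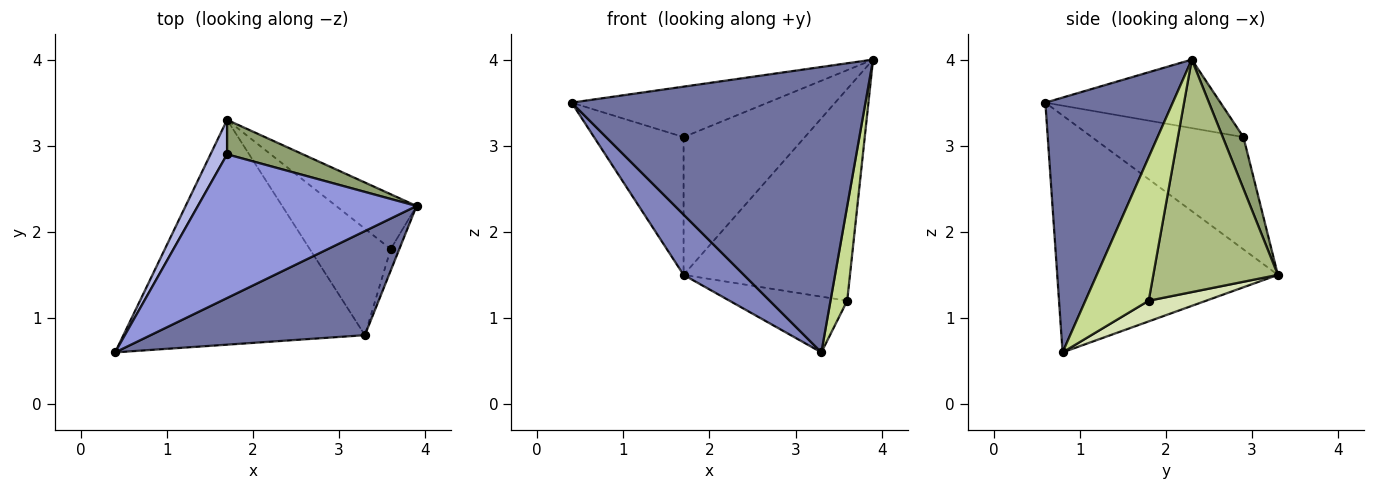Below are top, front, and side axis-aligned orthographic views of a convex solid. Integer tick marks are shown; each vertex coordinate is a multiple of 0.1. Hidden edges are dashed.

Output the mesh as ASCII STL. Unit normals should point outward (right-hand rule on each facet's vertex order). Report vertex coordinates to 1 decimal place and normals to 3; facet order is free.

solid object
 facet normal 0.377 -0.870 0.317
  outer loop
   vertex 3.3 0.8 0.6
   vertex 3.9 2.3 4.0
   vertex 0.4 0.6 3.5
  endloop
 endfacet
 facet normal -0.688 -0.188 -0.701
  outer loop
   vertex 3.3 0.8 0.6
   vertex 0.4 0.6 3.5
   vertex 1.7 3.3 1.5
  endloop
 endfacet
 facet normal -0.284 0.318 0.905
  outer loop
   vertex 1.7 2.9 3.1
   vertex 0.4 0.6 3.5
   vertex 3.9 2.3 4.0
  endloop
 endfacet
 facet normal -0.854 0.505 0.126
  outer loop
   vertex 1.7 2.9 3.1
   vertex 1.7 3.3 1.5
   vertex 0.4 0.6 3.5
  endloop
 endfacet
 facet normal 0.163 0.957 0.239
  outer loop
   vertex 1.7 2.9 3.1
   vertex 3.9 2.3 4.0
   vertex 1.7 3.3 1.5
  endloop
 endfacet
 facet normal 0.587 0.784 -0.203
  outer loop
   vertex 3.6 1.8 1.2
   vertex 1.7 3.3 1.5
   vertex 3.9 2.3 4.0
  endloop
 endfacet
 facet normal 0.965 -0.255 -0.058
  outer loop
   vertex 3.6 1.8 1.2
   vertex 3.9 2.3 4.0
   vertex 3.3 0.8 0.6
  endloop
 endfacet
 facet normal 0.221 0.452 -0.864
  outer loop
   vertex 3.6 1.8 1.2
   vertex 3.3 0.8 0.6
   vertex 1.7 3.3 1.5
  endloop
 endfacet
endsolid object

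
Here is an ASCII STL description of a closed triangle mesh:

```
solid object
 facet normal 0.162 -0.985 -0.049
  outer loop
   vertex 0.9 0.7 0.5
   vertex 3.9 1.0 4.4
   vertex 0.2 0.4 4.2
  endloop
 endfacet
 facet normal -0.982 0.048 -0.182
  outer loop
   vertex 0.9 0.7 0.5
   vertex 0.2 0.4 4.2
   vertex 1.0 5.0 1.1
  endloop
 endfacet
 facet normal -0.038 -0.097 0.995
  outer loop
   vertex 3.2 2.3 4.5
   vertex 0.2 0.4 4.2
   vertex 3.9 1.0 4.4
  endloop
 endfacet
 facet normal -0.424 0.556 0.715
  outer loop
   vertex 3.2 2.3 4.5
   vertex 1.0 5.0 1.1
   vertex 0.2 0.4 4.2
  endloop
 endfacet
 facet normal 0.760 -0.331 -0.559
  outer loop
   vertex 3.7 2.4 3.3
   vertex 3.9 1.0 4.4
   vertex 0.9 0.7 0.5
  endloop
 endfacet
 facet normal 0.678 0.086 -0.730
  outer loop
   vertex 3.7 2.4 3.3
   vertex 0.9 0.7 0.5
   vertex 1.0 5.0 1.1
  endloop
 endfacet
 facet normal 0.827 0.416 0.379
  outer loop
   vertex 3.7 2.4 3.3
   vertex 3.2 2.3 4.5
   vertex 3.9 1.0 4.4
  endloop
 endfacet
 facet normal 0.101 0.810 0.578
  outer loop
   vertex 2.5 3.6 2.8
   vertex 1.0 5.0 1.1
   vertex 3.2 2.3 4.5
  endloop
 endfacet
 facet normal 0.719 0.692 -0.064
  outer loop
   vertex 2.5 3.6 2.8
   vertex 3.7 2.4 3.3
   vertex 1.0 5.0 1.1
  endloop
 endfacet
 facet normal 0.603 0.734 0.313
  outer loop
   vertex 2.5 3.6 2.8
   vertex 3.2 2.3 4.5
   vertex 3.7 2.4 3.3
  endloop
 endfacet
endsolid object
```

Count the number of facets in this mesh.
10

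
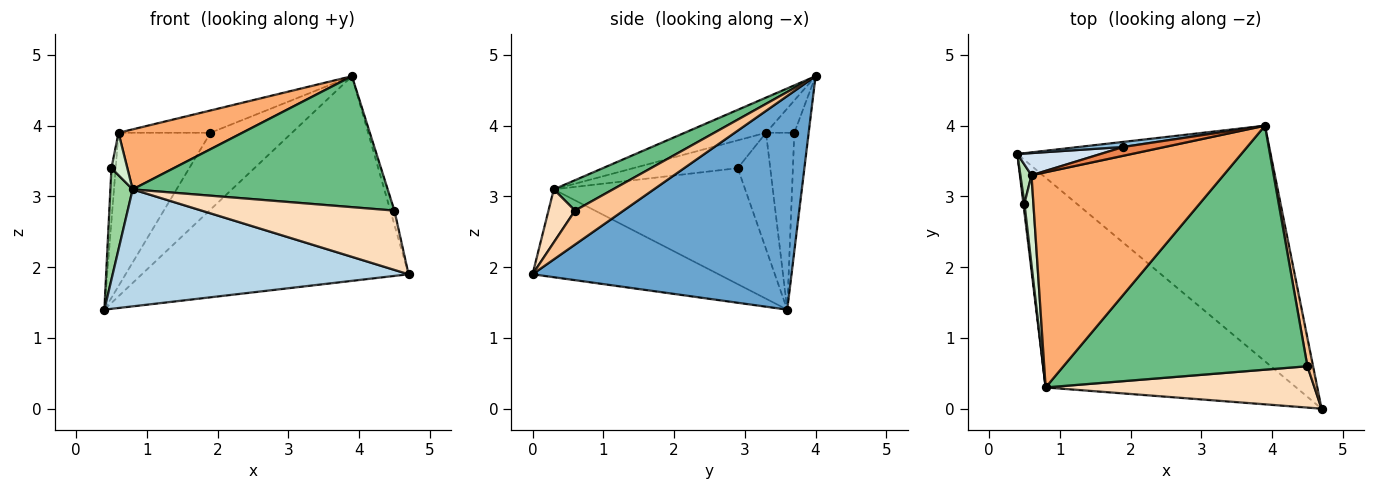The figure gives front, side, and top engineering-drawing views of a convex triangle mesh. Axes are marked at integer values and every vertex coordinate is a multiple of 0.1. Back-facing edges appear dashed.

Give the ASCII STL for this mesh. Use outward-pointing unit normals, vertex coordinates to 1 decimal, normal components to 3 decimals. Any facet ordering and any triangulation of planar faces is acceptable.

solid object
 facet normal 0.537 0.553 -0.637
  outer loop
   vertex 3.9 4.0 4.7
   vertex 4.7 0.0 1.9
   vertex 0.4 3.6 1.4
  endloop
 endfacet
 facet normal -0.173 0.983 0.065
  outer loop
   vertex 1.9 3.7 3.9
   vertex 3.9 4.0 4.7
   vertex 0.4 3.6 1.4
  endloop
 endfacet
 facet normal -0.293 -0.466 -0.835
  outer loop
   vertex 0.8 0.3 3.1
   vertex 0.4 3.6 1.4
   vertex 4.7 0.0 1.9
  endloop
 endfacet
 facet normal -0.291 0.947 0.137
  outer loop
   vertex 0.6 3.3 3.9
   vertex 1.9 3.7 3.9
   vertex 0.4 3.6 1.4
  endloop
 endfacet
 facet normal -0.275 0.894 0.353
  outer loop
   vertex 0.6 3.3 3.9
   vertex 3.9 4.0 4.7
   vertex 1.9 3.7 3.9
  endloop
 endfacet
 facet normal -0.174 -0.265 0.949
  outer loop
   vertex 0.6 3.3 3.9
   vertex 0.8 0.3 3.1
   vertex 3.9 4.0 4.7
  endloop
 endfacet
 facet normal 0.983 0.082 0.164
  outer loop
   vertex 4.5 0.6 2.8
   vertex 4.7 0.0 1.9
   vertex 3.9 4.0 4.7
  endloop
 endfacet
 facet normal 0.112 -0.815 0.568
  outer loop
   vertex 4.5 0.6 2.8
   vertex 0.8 0.3 3.1
   vertex 4.7 0.0 1.9
  endloop
 endfacet
 facet normal 0.109 -0.470 0.876
  outer loop
   vertex 4.5 0.6 2.8
   vertex 3.9 4.0 4.7
   vertex 0.8 0.3 3.1
  endloop
 endfacet
 facet normal -0.993 -0.116 0.009
  outer loop
   vertex 0.5 2.9 3.4
   vertex 0.4 3.6 1.4
   vertex 0.8 0.3 3.1
  endloop
 endfacet
 facet normal -0.987 0.129 0.094
  outer loop
   vertex 0.5 2.9 3.4
   vertex 0.6 3.3 3.9
   vertex 0.4 3.6 1.4
  endloop
 endfacet
 facet normal -0.942 -0.144 0.303
  outer loop
   vertex 0.5 2.9 3.4
   vertex 0.8 0.3 3.1
   vertex 0.6 3.3 3.9
  endloop
 endfacet
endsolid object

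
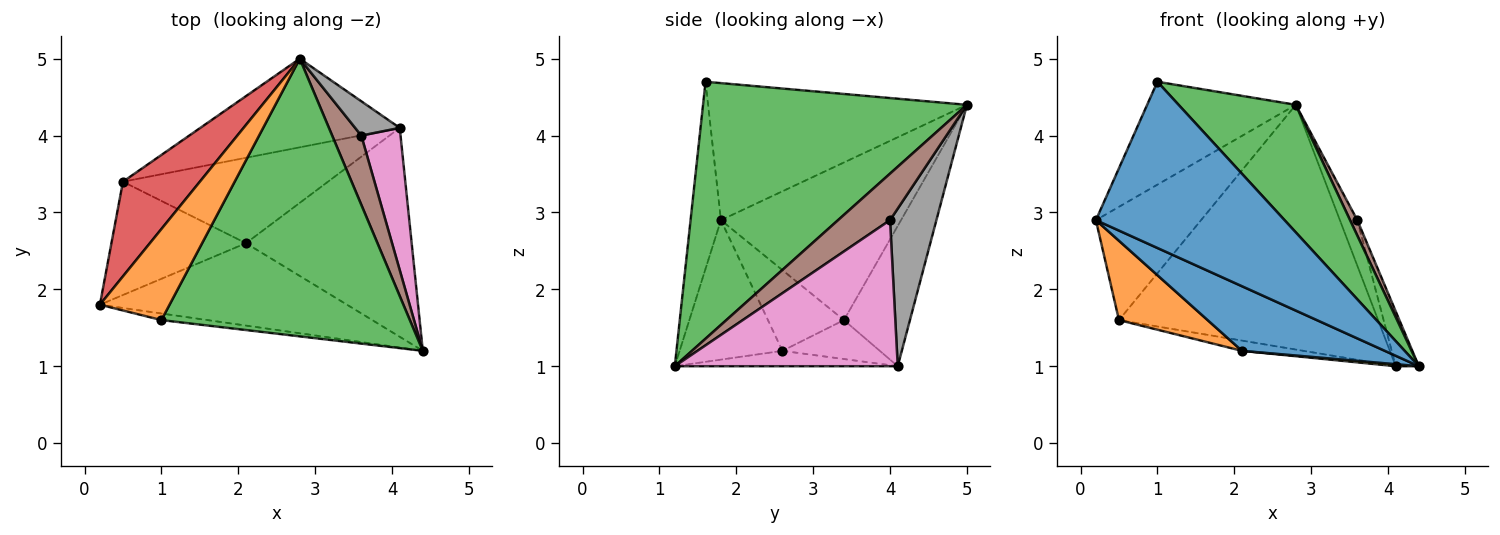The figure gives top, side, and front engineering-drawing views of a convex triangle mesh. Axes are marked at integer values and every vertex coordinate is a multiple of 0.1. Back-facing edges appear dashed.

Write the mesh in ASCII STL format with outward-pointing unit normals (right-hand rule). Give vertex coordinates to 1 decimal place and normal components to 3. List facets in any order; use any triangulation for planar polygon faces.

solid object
 facet normal -0.159 -0.987 -0.039
  outer loop
   vertex 1.0 1.6 4.7
   vertex 0.2 1.8 2.9
   vertex 4.4 1.2 1.0
  endloop
 endfacet
 facet normal -0.794 0.456 0.403
  outer loop
   vertex 1.0 1.6 4.7
   vertex 2.8 5.0 4.4
   vertex 0.2 1.8 2.9
  endloop
 endfacet
 facet normal 0.685 -0.304 0.662
  outer loop
   vertex 1.0 1.6 4.7
   vertex 4.4 1.2 1.0
   vertex 2.8 5.0 4.4
  endloop
 endfacet
 facet normal -0.796 0.465 0.388
  outer loop
   vertex 0.5 3.4 1.6
   vertex 0.2 1.8 2.9
   vertex 2.8 5.0 4.4
  endloop
 endfacet
 facet normal -0.233 0.914 -0.331
  outer loop
   vertex 4.1 4.1 1.0
   vertex 0.5 3.4 1.6
   vertex 2.8 5.0 4.4
  endloop
 endfacet
 facet normal 0.842 -0.117 0.527
  outer loop
   vertex 3.6 4.0 2.9
   vertex 2.8 5.0 4.4
   vertex 4.4 1.2 1.0
  endloop
 endfacet
 facet normal 0.961 0.099 0.258
  outer loop
   vertex 3.6 4.0 2.9
   vertex 4.4 1.2 1.0
   vertex 4.1 4.1 1.0
  endloop
 endfacet
 facet normal 0.905 0.340 0.256
  outer loop
   vertex 3.6 4.0 2.9
   vertex 4.1 4.1 1.0
   vertex 2.8 5.0 4.4
  endloop
 endfacet
 facet normal -0.092 -0.010 -0.996
  outer loop
   vertex 2.1 2.6 1.2
   vertex 4.1 4.1 1.0
   vertex 4.4 1.2 1.0
  endloop
 endfacet
 facet normal -0.185 0.117 -0.976
  outer loop
   vertex 2.1 2.6 1.2
   vertex 0.5 3.4 1.6
   vertex 4.1 4.1 1.0
  endloop
 endfacet
 facet normal -0.406 -0.564 -0.719
  outer loop
   vertex 2.1 2.6 1.2
   vertex 4.4 1.2 1.0
   vertex 0.2 1.8 2.9
  endloop
 endfacet
 facet normal -0.441 -0.515 -0.735
  outer loop
   vertex 2.1 2.6 1.2
   vertex 0.2 1.8 2.9
   vertex 0.5 3.4 1.6
  endloop
 endfacet
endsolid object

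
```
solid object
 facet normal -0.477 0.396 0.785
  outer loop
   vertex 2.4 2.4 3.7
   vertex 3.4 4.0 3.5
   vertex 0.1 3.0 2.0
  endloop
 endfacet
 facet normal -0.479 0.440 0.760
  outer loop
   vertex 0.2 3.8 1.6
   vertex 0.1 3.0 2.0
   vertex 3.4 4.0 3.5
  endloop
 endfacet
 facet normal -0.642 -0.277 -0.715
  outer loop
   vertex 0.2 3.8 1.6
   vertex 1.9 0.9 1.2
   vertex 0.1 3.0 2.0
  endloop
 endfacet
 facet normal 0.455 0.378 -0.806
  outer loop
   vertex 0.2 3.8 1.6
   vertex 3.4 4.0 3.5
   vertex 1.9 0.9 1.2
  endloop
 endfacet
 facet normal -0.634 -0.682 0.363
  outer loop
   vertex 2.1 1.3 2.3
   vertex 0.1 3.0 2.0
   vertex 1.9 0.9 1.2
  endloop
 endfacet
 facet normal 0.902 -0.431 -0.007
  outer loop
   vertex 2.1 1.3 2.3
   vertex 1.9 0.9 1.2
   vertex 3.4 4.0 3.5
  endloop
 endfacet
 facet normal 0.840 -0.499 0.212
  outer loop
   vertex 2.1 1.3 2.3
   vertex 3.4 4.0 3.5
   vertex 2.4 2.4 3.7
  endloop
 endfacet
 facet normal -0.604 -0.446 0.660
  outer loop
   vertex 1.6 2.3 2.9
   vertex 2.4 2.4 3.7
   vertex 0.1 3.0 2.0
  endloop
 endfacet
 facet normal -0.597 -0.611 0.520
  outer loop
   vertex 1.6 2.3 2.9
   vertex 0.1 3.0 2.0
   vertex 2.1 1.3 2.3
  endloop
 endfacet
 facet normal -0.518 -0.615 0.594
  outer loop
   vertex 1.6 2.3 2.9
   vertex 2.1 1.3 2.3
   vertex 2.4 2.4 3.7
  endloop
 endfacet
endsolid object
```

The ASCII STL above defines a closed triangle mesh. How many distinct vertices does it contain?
7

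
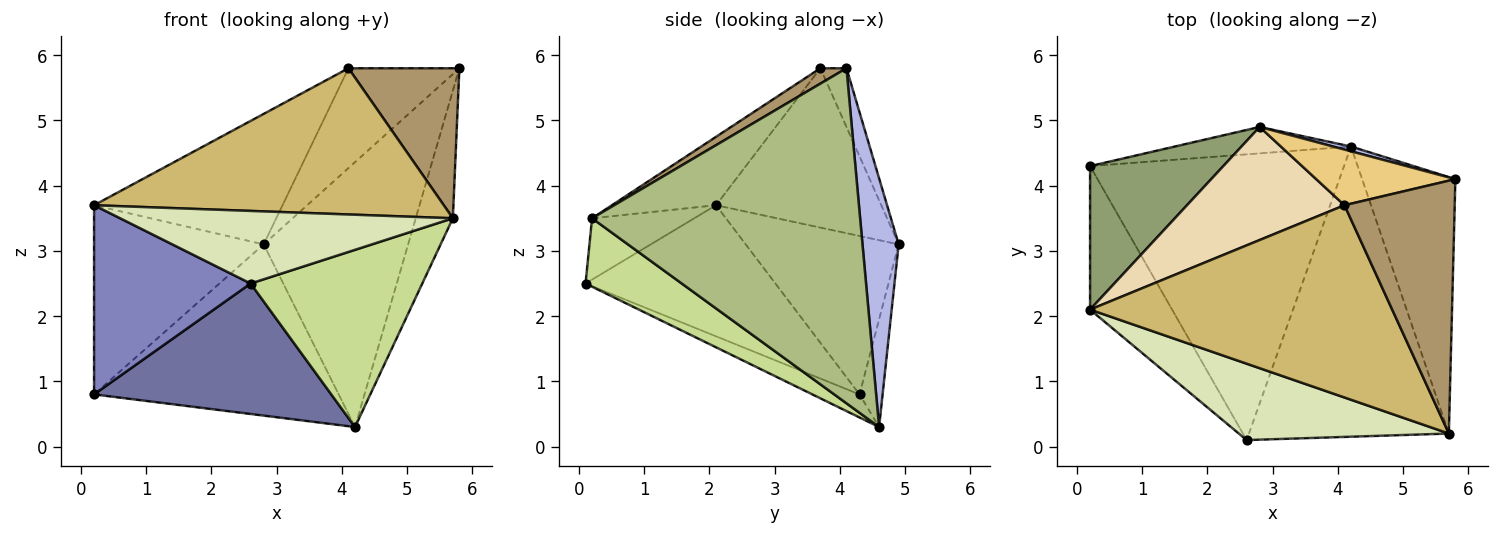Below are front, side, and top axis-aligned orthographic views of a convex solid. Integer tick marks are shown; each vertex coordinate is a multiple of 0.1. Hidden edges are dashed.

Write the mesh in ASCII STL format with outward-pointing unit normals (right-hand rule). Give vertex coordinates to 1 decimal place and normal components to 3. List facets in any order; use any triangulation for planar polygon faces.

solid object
 facet normal -0.082 -0.414 -0.907
  outer loop
   vertex 4.2 4.6 0.3
   vertex 2.6 0.1 2.5
   vertex 0.2 4.3 0.8
  endloop
 endfacet
 facet normal -0.695 -0.573 -0.435
  outer loop
   vertex 0.2 2.1 3.7
   vertex 0.2 4.3 0.8
   vertex 2.6 0.1 2.5
  endloop
 endfacet
 facet normal -0.093 0.984 -0.152
  outer loop
   vertex 2.8 4.9 3.1
   vertex 4.2 4.6 0.3
   vertex 0.2 4.3 0.8
  endloop
 endfacet
 facet normal 0.243 0.970 0.018
  outer loop
   vertex 2.8 4.9 3.1
   vertex 5.8 4.1 5.8
   vertex 4.2 4.6 0.3
  endloop
 endfacet
 facet normal -0.584 0.647 0.491
  outer loop
   vertex 2.8 4.9 3.1
   vertex 0.2 4.3 0.8
   vertex 0.2 2.1 3.7
  endloop
 endfacet
 facet normal 0.955 0.132 -0.266
  outer loop
   vertex 5.7 0.2 3.5
   vertex 4.2 4.6 0.3
   vertex 5.8 4.1 5.8
  endloop
 endfacet
 facet normal 0.280 -0.500 -0.819
  outer loop
   vertex 5.7 0.2 3.5
   vertex 2.6 0.1 2.5
   vertex 4.2 4.6 0.3
  endloop
 endfacet
 facet normal -0.207 -0.674 0.709
  outer loop
   vertex 5.7 0.2 3.5
   vertex 0.2 2.1 3.7
   vertex 2.6 0.1 2.5
  endloop
 endfacet
 facet normal 0.119 -0.507 0.854
  outer loop
   vertex 4.1 3.7 5.8
   vertex 5.7 0.2 3.5
   vertex 5.8 4.1 5.8
  endloop
 endfacet
 facet normal -0.177 -0.596 0.783
  outer loop
   vertex 4.1 3.7 5.8
   vertex 0.2 2.1 3.7
   vertex 5.7 0.2 3.5
  endloop
 endfacet
 facet normal -0.201 0.855 0.477
  outer loop
   vertex 4.1 3.7 5.8
   vertex 5.8 4.1 5.8
   vertex 2.8 4.9 3.1
  endloop
 endfacet
 facet normal -0.552 0.630 0.546
  outer loop
   vertex 4.1 3.7 5.8
   vertex 2.8 4.9 3.1
   vertex 0.2 2.1 3.7
  endloop
 endfacet
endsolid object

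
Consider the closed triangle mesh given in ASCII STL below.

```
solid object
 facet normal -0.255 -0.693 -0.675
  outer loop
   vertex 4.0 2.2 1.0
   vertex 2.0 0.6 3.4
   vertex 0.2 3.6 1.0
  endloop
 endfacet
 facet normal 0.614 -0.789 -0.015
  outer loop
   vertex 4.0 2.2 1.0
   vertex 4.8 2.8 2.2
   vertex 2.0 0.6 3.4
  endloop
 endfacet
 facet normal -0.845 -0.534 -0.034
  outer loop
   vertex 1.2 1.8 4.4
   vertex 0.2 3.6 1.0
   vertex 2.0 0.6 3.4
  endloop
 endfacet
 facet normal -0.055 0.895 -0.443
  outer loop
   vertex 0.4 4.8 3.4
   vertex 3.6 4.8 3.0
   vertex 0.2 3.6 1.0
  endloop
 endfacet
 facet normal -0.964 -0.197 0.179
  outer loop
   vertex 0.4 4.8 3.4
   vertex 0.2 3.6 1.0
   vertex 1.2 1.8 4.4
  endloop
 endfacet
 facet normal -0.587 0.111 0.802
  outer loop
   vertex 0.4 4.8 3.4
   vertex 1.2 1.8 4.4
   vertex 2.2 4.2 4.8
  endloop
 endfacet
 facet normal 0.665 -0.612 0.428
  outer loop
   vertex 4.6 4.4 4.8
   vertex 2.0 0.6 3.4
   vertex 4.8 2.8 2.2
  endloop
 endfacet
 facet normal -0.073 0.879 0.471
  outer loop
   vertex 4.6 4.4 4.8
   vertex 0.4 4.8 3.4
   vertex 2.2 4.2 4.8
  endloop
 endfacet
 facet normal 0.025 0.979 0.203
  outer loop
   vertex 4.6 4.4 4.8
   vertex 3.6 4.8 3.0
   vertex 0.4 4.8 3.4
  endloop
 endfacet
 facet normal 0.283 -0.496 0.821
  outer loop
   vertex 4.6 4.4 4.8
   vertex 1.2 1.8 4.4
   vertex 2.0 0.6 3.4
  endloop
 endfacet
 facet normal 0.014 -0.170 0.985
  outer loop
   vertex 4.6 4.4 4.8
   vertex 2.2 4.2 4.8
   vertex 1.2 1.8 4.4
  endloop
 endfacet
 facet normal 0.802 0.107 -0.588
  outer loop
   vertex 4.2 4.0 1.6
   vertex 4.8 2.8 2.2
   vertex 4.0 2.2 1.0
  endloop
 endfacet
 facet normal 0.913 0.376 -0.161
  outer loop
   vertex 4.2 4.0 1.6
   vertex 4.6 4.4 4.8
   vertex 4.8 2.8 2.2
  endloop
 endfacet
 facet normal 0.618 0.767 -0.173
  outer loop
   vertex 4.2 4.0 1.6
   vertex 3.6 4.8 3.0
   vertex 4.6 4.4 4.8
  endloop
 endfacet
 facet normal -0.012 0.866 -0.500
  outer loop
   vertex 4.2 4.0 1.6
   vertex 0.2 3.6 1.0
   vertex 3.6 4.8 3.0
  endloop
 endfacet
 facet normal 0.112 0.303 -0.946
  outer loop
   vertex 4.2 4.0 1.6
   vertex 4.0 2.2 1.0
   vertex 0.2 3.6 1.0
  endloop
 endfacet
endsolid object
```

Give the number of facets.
16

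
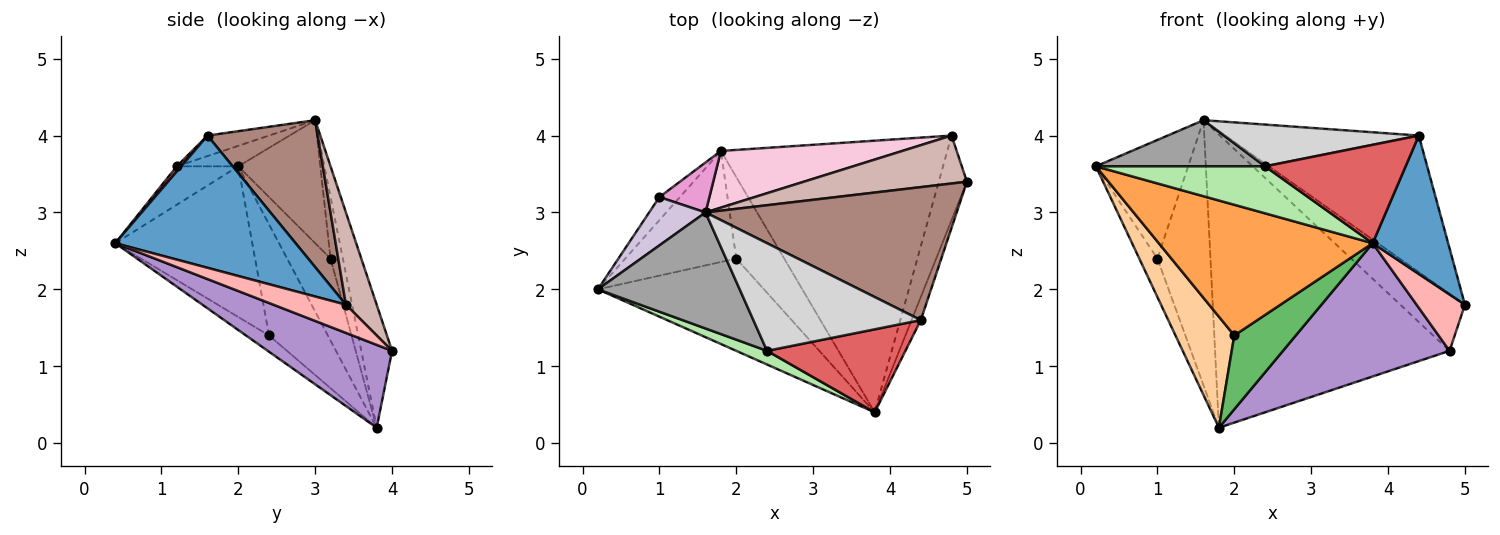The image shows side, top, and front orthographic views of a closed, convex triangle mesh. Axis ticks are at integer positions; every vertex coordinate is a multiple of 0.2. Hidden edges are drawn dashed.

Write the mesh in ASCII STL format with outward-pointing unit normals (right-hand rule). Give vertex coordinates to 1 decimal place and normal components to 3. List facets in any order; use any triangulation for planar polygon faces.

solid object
 facet normal 0.921 -0.385 -0.064
  outer loop
   vertex 4.4 1.6 4.0
   vertex 3.8 0.4 2.6
   vertex 5.0 3.4 1.8
  endloop
 endfacet
 facet normal -0.899 0.375 -0.225
  outer loop
   vertex 1.0 3.2 2.4
   vertex 1.8 3.8 0.2
   vertex 0.2 2.0 3.6
  endloop
 endfacet
 facet normal -0.464 -0.724 -0.511
  outer loop
   vertex 2.0 2.4 1.4
   vertex 3.8 0.4 2.6
   vertex 0.2 2.0 3.6
  endloop
 endfacet
 facet normal -0.577 -0.577 -0.577
  outer loop
   vertex 2.0 2.4 1.4
   vertex 0.2 2.0 3.6
   vertex 1.8 3.8 0.2
  endloop
 endfacet
 facet normal -0.244 -0.651 -0.719
  outer loop
   vertex 2.0 2.4 1.4
   vertex 1.8 3.8 0.2
   vertex 3.8 0.4 2.6
  endloop
 endfacet
 facet normal -0.330 -0.907 0.264
  outer loop
   vertex 2.4 1.2 3.6
   vertex 0.2 2.0 3.6
   vertex 3.8 0.4 2.6
  endloop
 endfacet
 facet normal 0.024 -0.764 0.645
  outer loop
   vertex 2.4 1.2 3.6
   vertex 3.8 0.4 2.6
   vertex 4.4 1.6 4.0
  endloop
 endfacet
 facet normal 0.640 -0.426 -0.640
  outer loop
   vertex 4.8 4.0 1.2
   vertex 5.0 3.4 1.8
   vertex 3.8 0.4 2.6
  endloop
 endfacet
 facet normal 0.312 -0.418 -0.853
  outer loop
   vertex 4.8 4.0 1.2
   vertex 3.8 0.4 2.6
   vertex 1.8 3.8 0.2
  endloop
 endfacet
 facet normal -0.636 0.715 0.291
  outer loop
   vertex 1.6 3.0 4.2
   vertex 1.0 3.2 2.4
   vertex 0.2 2.0 3.6
  endloop
 endfacet
 facet normal 0.378 0.663 0.646
  outer loop
   vertex 1.6 3.0 4.2
   vertex 4.4 1.6 4.0
   vertex 5.0 3.4 1.8
  endloop
 endfacet
 facet normal 0.342 0.719 0.605
  outer loop
   vertex 1.6 3.0 4.2
   vertex 5.0 3.4 1.8
   vertex 4.8 4.0 1.2
  endloop
 endfacet
 facet normal -0.222 0.958 0.181
  outer loop
   vertex 1.6 3.0 4.2
   vertex 1.8 3.8 0.2
   vertex 1.0 3.2 2.4
  endloop
 endfacet
 facet normal -0.128 0.974 0.188
  outer loop
   vertex 1.6 3.0 4.2
   vertex 4.8 4.0 1.2
   vertex 1.8 3.8 0.2
  endloop
 endfacet
 facet normal -0.133 -0.366 0.921
  outer loop
   vertex 1.6 3.0 4.2
   vertex 0.2 2.0 3.6
   vertex 2.4 1.2 3.6
  endloop
 endfacet
 facet normal -0.113 -0.359 0.926
  outer loop
   vertex 1.6 3.0 4.2
   vertex 2.4 1.2 3.6
   vertex 4.4 1.6 4.0
  endloop
 endfacet
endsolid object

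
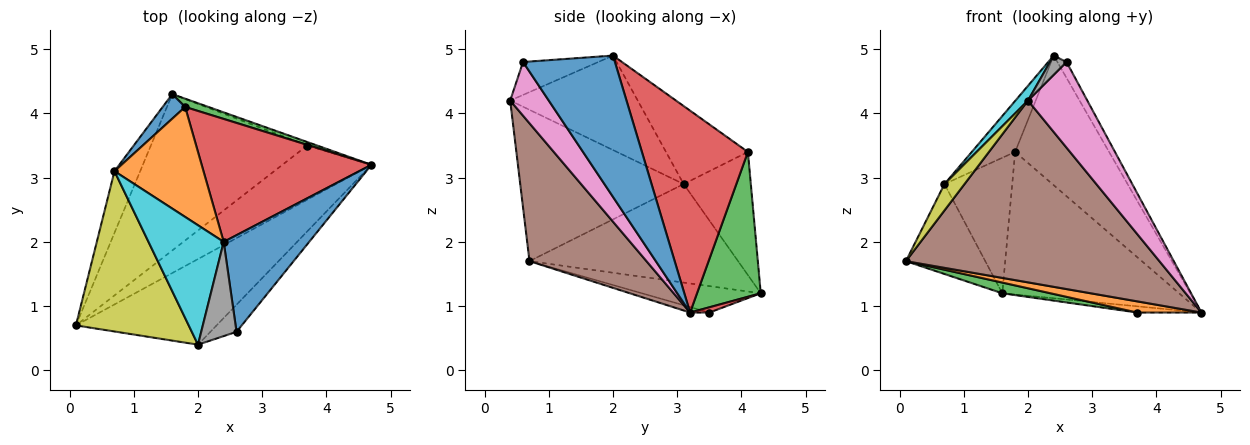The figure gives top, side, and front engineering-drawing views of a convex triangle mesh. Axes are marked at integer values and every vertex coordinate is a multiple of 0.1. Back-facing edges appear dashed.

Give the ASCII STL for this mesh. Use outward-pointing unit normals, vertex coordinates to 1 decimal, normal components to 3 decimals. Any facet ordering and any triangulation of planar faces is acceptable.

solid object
 facet normal 0.853 0.085 0.516
  outer loop
   vertex 2.6 0.6 4.8
   vertex 4.7 3.2 0.9
   vertex 2.4 2.0 4.9
  endloop
 endfacet
 facet normal -0.060 -0.202 -0.978
  outer loop
   vertex 3.7 3.5 0.9
   vertex 4.7 3.2 0.9
   vertex 0.1 0.7 1.7
  endloop
 endfacet
 facet normal -0.166 -0.067 -0.984
  outer loop
   vertex 3.7 3.5 0.9
   vertex 0.1 0.7 1.7
   vertex 1.6 4.3 1.2
  endloop
 endfacet
 facet normal 0.253 0.842 -0.477
  outer loop
   vertex 3.7 3.5 0.9
   vertex 1.6 4.3 1.2
   vertex 4.7 3.2 0.9
  endloop
 endfacet
 facet normal -0.908 0.345 -0.237
  outer loop
   vertex 0.7 3.1 2.9
   vertex 1.6 4.3 1.2
   vertex 0.1 0.7 1.7
  endloop
 endfacet
 facet normal 0.385 -0.835 -0.393
  outer loop
   vertex 2.0 0.4 4.2
   vertex 0.1 0.7 1.7
   vertex 4.7 3.2 0.9
  endloop
 endfacet
 facet normal 0.527 -0.810 -0.257
  outer loop
   vertex 2.0 0.4 4.2
   vertex 4.7 3.2 0.9
   vertex 2.6 0.6 4.8
  endloop
 endfacet
 facet normal -0.674 -0.148 0.724
  outer loop
   vertex 2.0 0.4 4.2
   vertex 2.6 0.6 4.8
   vertex 2.4 2.0 4.9
  endloop
 endfacet
 facet normal -0.798 -0.098 0.595
  outer loop
   vertex 2.0 0.4 4.2
   vertex 0.7 3.1 2.9
   vertex 0.1 0.7 1.7
  endloop
 endfacet
 facet normal -0.780 -0.077 0.621
  outer loop
   vertex 2.0 0.4 4.2
   vertex 2.4 2.0 4.9
   vertex 0.7 3.1 2.9
  endloop
 endfacet
 facet normal -0.698 0.704 0.128
  outer loop
   vertex 1.8 4.1 3.4
   vertex 1.6 4.3 1.2
   vertex 0.7 3.1 2.9
  endloop
 endfacet
 facet normal -0.622 0.329 0.710
  outer loop
   vertex 1.8 4.1 3.4
   vertex 0.7 3.1 2.9
   vertex 2.4 2.0 4.9
  endloop
 endfacet
 facet normal 0.339 0.939 0.055
  outer loop
   vertex 1.8 4.1 3.4
   vertex 4.7 3.2 0.9
   vertex 1.6 4.3 1.2
  endloop
 endfacet
 facet normal 0.633 0.561 0.533
  outer loop
   vertex 1.8 4.1 3.4
   vertex 2.4 2.0 4.9
   vertex 4.7 3.2 0.9
  endloop
 endfacet
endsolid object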